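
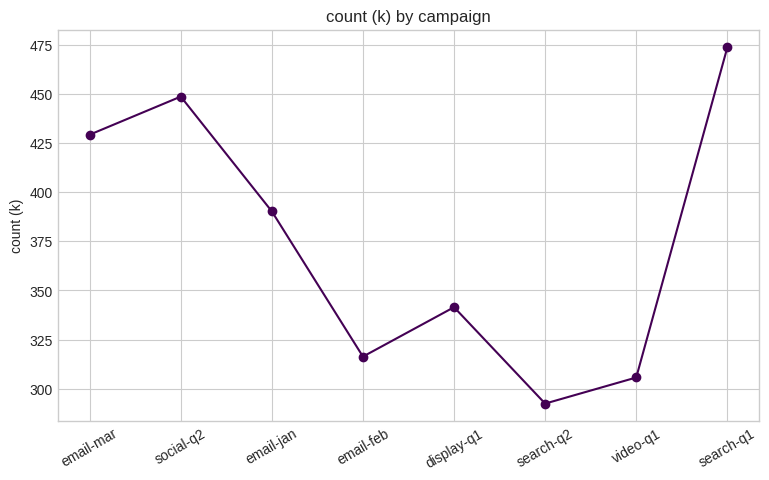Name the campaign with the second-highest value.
social-q2

Top 3: search-q1 ≈ 480, social-q2 ≈ 440, email-mar ≈ 420.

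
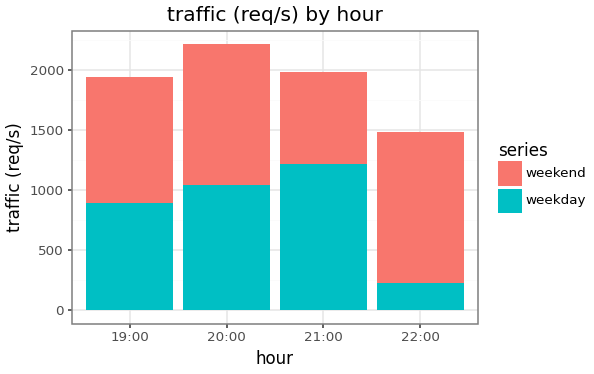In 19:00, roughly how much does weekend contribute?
weekend top ≈ 2000, bottom ≈ 800; segment ≈ 1200.

≈ 1200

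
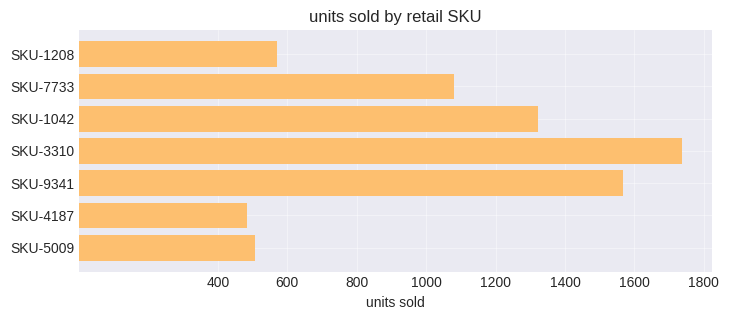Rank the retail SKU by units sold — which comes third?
SKU-1042

Top 4: SKU-3310 ≈ 1800, SKU-9341 ≈ 1600, SKU-1042 ≈ 1400, SKU-7733 ≈ 1000.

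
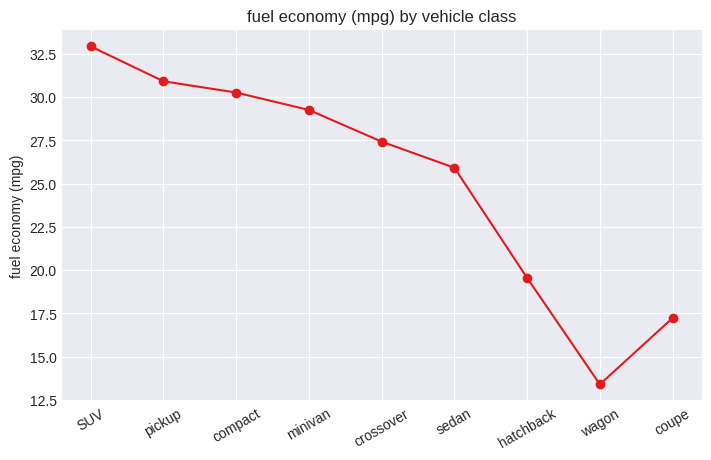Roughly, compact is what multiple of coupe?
≈ 1.67×

compact ≈ 30, coupe ≈ 18; 30/18 ≈ 1.67.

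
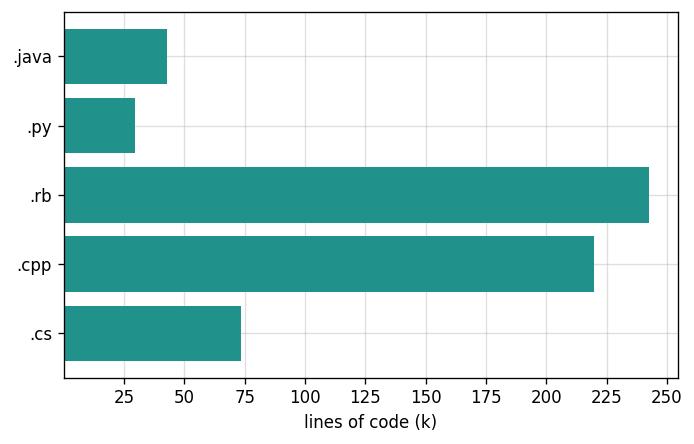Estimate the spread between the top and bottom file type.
≈ 225

Max .rb ≈ 250, min .py ≈ 25; range ≈ 225.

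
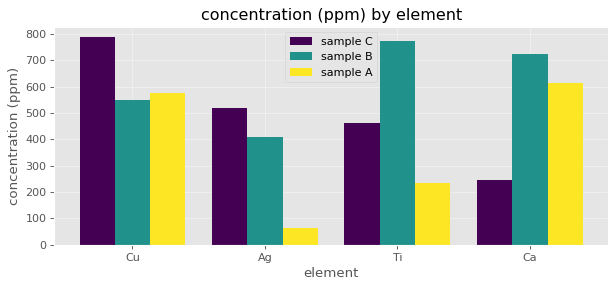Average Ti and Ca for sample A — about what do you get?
(200 + 600) / 2 ≈ 400.

≈ 400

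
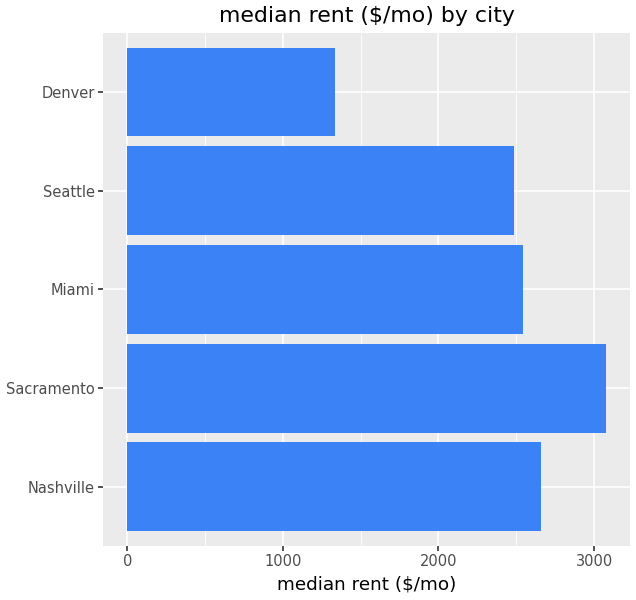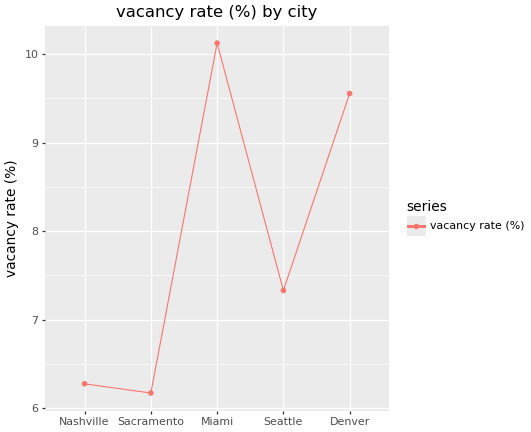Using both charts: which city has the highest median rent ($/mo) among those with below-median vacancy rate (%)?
Sacramento

Chart 2 median vacancy rate (%) ≈ 7; below-median cities: Nashville, Sacramento. Among those, Sacramento has the highest median rent ($/mo) (≈ 3000).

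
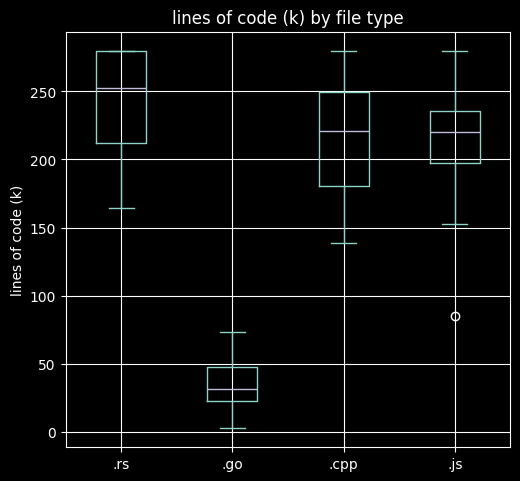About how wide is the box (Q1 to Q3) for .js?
Q3 ≈ 240, Q1 ≈ 200; IQR ≈ 40.

≈ 40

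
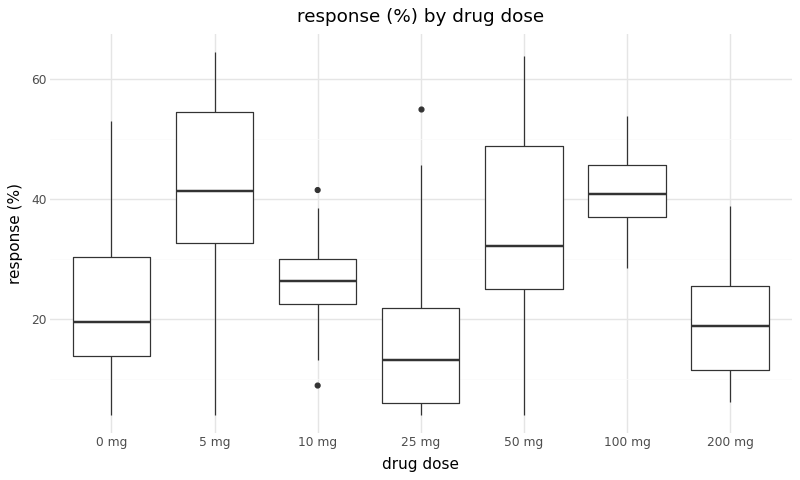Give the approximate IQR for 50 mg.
≈ 25

Q3 ≈ 50, Q1 ≈ 25; IQR ≈ 25.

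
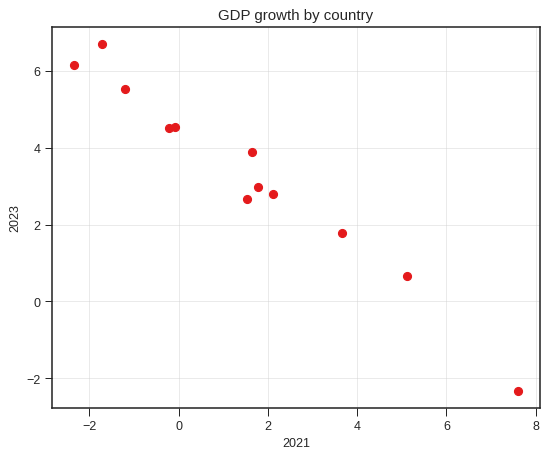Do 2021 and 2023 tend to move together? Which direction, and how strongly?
negative, strong

Points are negatively correlated; strong (|r| ≈ 1.0).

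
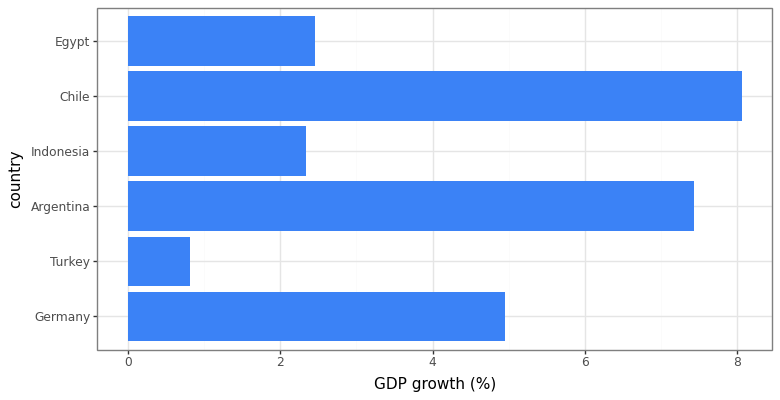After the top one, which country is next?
Top 3: Chile ≈ 8, Argentina ≈ 7, Germany ≈ 5.

Argentina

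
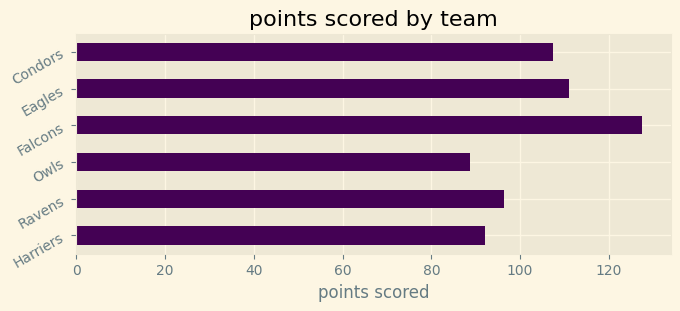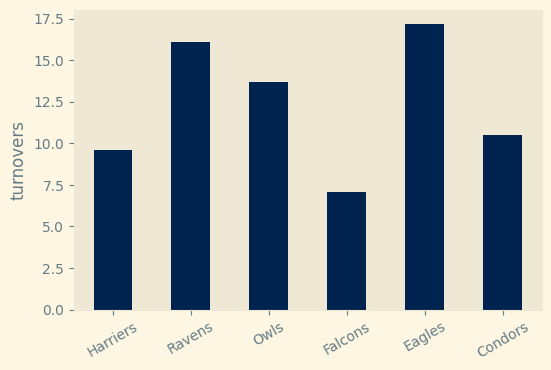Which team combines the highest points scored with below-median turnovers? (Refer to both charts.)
Falcons

Chart 2 median turnovers ≈ 12; below-median teams: Harriers, Falcons, Condors. Among those, Falcons has the highest points scored (≈ 120).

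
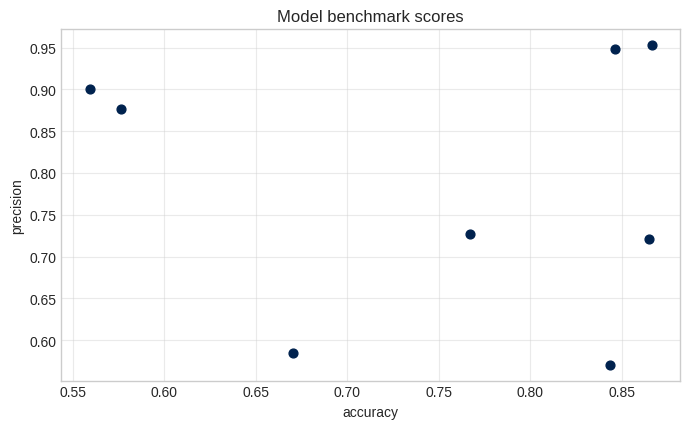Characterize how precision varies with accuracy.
no clear correlation

Points are roughly uncorrelated; weak (|r| ≈ 0.1).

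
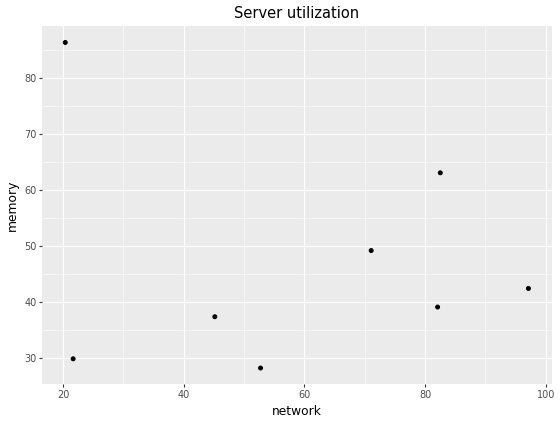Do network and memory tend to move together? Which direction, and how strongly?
Points are roughly uncorrelated; weak (|r| ≈ 0.1).

no clear correlation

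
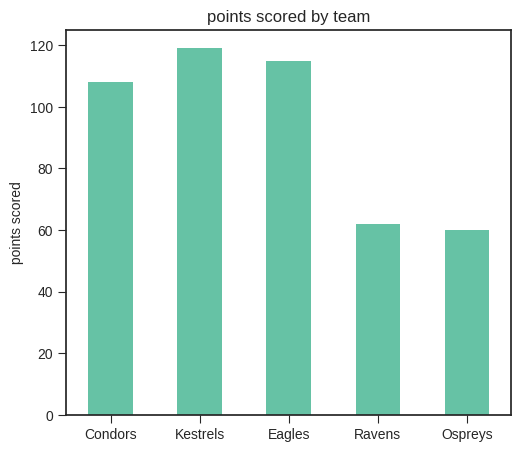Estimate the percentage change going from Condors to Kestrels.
≈ +9.1%

Condors ≈ 110, Kestrels ≈ 120; (120 − 110) / 110 ≈ +9.1%.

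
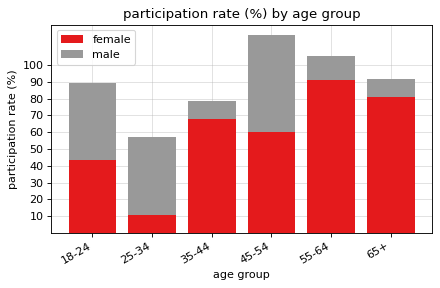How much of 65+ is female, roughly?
female top ≈ 80, bottom ≈ 0; segment ≈ 80.

≈ 80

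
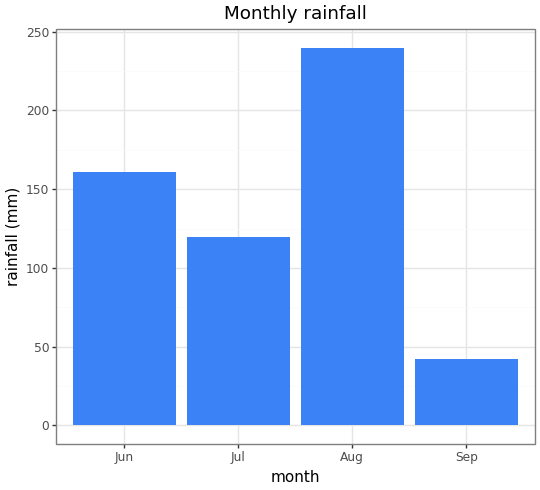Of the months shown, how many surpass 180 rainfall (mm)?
Above 180: Aug.

1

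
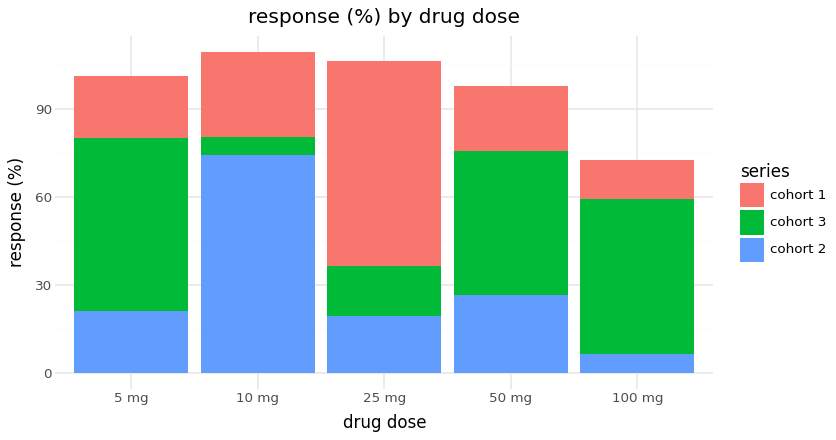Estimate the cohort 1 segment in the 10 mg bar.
cohort 1 top ≈ 110, bottom ≈ 80; segment ≈ 30.

≈ 30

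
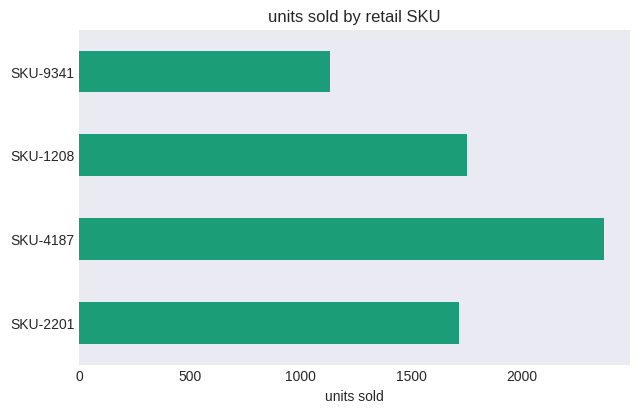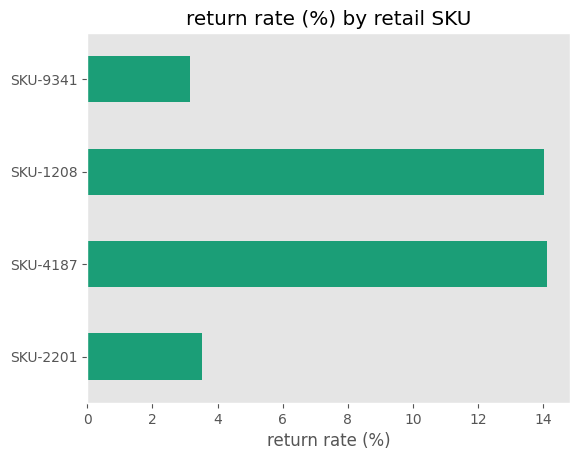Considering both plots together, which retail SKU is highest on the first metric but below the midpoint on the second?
Chart 2 median return rate (%) ≈ 8; below-median retail SKUs: SKU-2201, SKU-9341. Among those, SKU-2201 has the highest units sold (≈ 1500).

SKU-2201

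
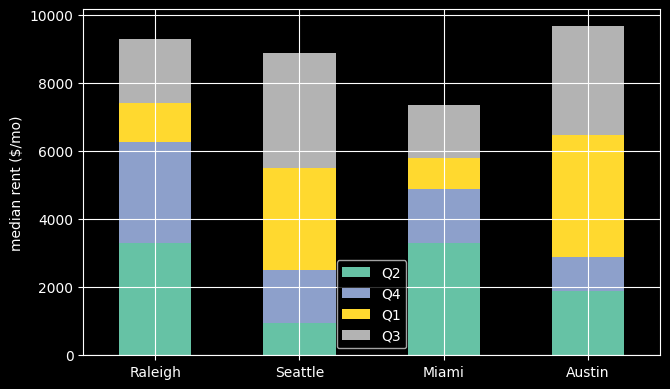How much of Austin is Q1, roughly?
Q1 top ≈ 6000, bottom ≈ 3000; segment ≈ 3000.

≈ 3000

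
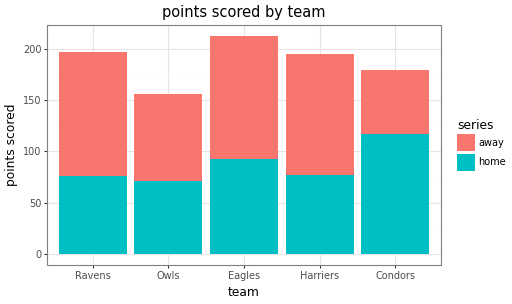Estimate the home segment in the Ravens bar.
≈ 80

home top ≈ 80, bottom ≈ 0; segment ≈ 80.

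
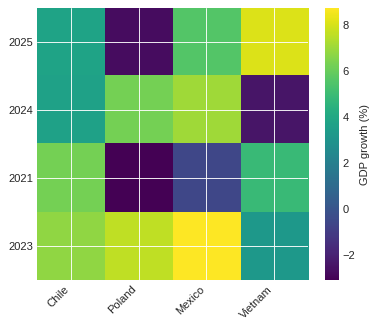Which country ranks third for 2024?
Top 4 for 2024: Mexico ≈ 7, Poland ≈ 6, Chile ≈ 4, Vietnam ≈ -2.

Chile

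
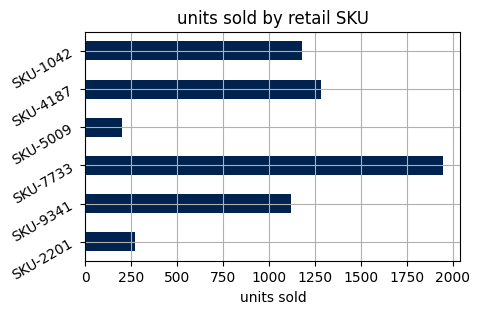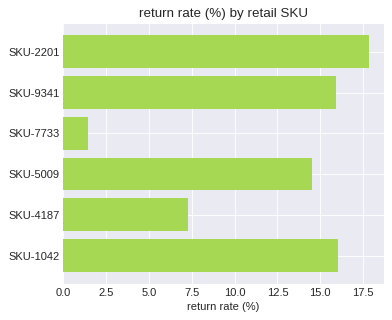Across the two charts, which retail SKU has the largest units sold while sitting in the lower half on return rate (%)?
Chart 2 median return rate (%) ≈ 16; below-median retail SKUs: SKU-7733, SKU-5009, SKU-4187. Among those, SKU-7733 has the highest units sold (≈ 2000).

SKU-7733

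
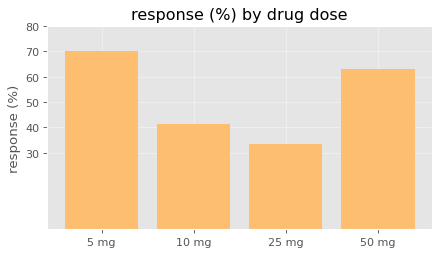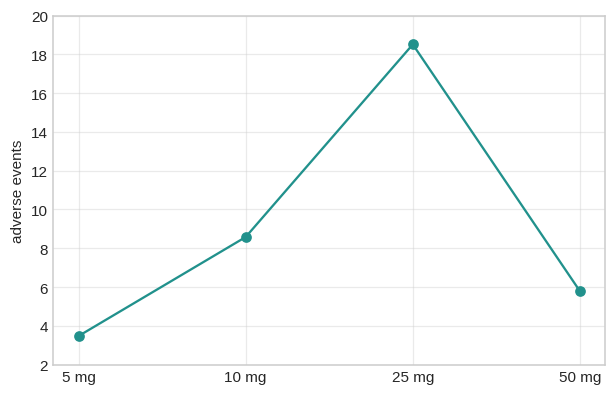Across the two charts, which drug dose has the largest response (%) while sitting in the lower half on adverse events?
Chart 2 median adverse events ≈ 8; below-median drug doses: 5 mg, 50 mg. Among those, 5 mg has the highest response (%) (≈ 70).

5 mg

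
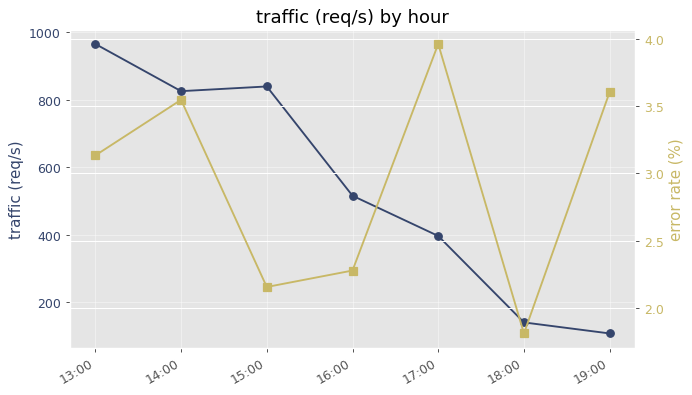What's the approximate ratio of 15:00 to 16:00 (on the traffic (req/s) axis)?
≈ 1.6×

15:00 ≈ 800, 16:00 ≈ 500; 800/500 ≈ 1.6.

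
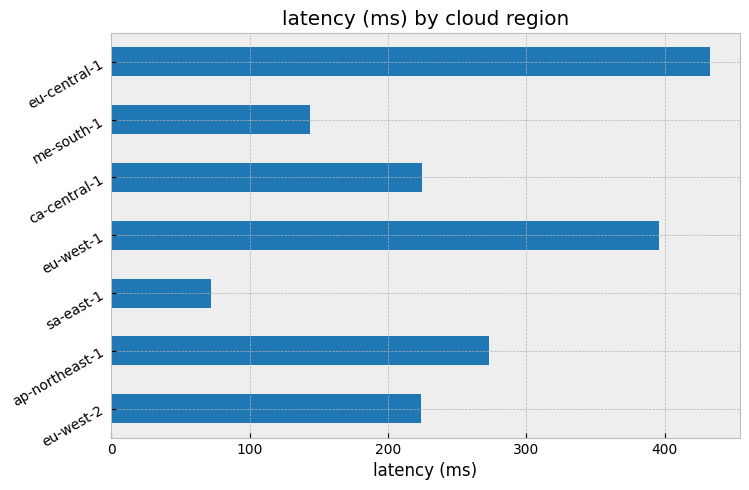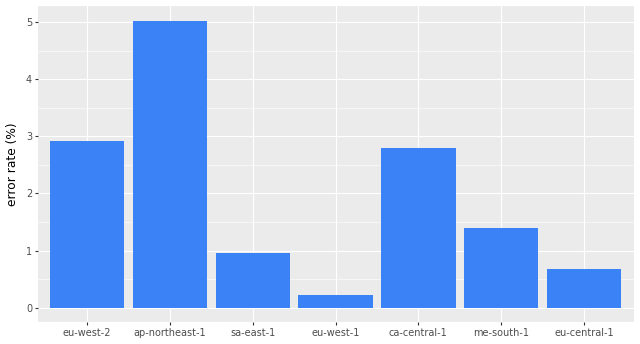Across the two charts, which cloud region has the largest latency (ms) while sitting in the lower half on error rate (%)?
Chart 2 median error rate (%) ≈ 1.5; below-median cloud regions: sa-east-1, eu-west-1, eu-central-1. Among those, eu-central-1 has the highest latency (ms) (≈ 450).

eu-central-1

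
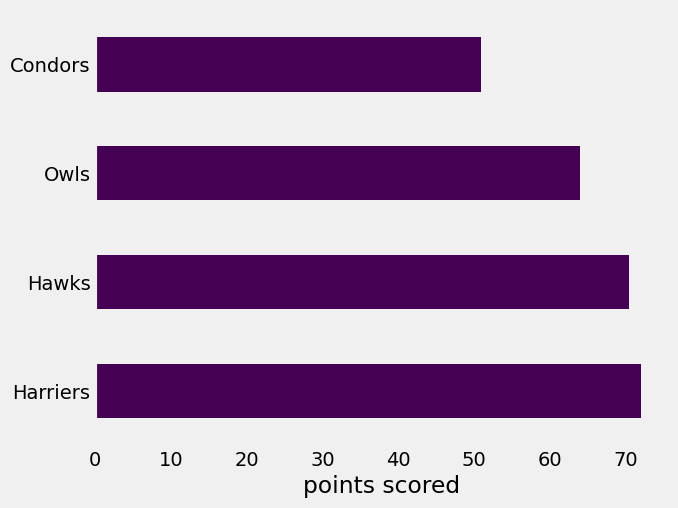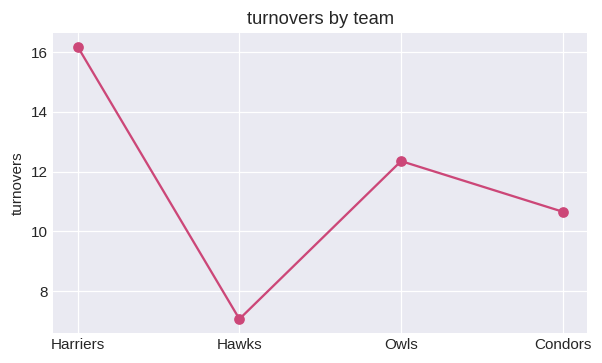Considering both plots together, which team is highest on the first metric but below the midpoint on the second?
Chart 2 median turnovers ≈ 12; below-median teams: Hawks, Condors. Among those, Hawks has the highest points scored (≈ 70).

Hawks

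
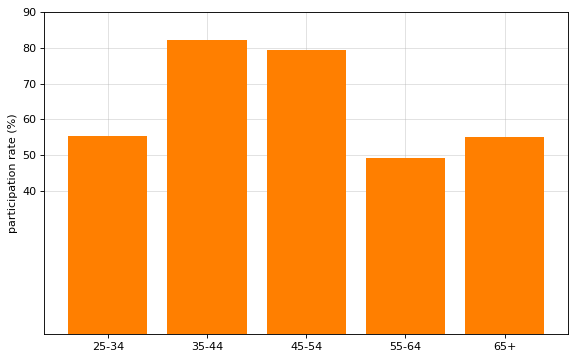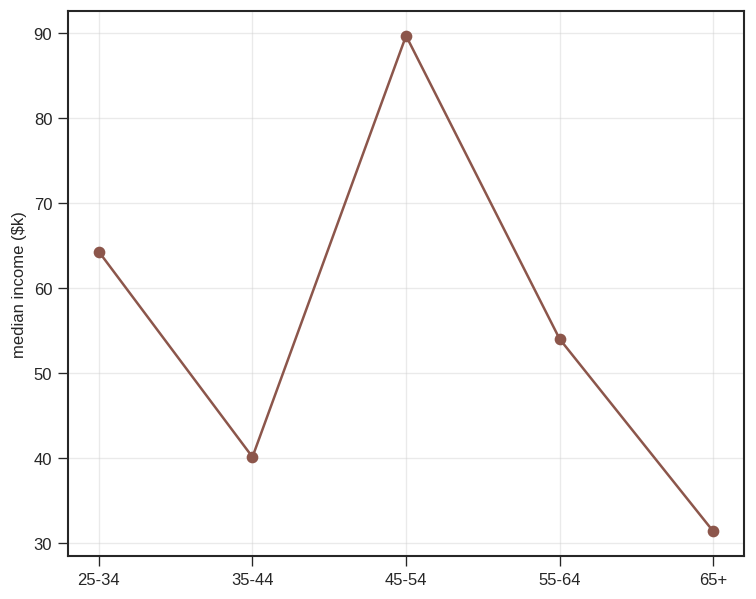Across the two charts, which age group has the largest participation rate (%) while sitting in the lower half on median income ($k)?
Chart 2 median median income ($k) ≈ 50; below-median age groups: 35-44, 65+. Among those, 35-44 has the highest participation rate (%) (≈ 80).

35-44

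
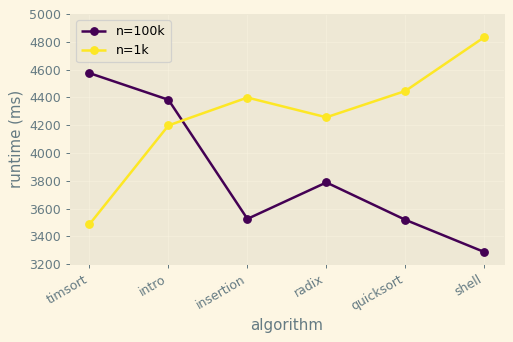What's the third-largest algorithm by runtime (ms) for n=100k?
Top 4 for n=100k: timsort ≈ 4600, intro ≈ 4400, radix ≈ 3800, insertion ≈ 3600.

radix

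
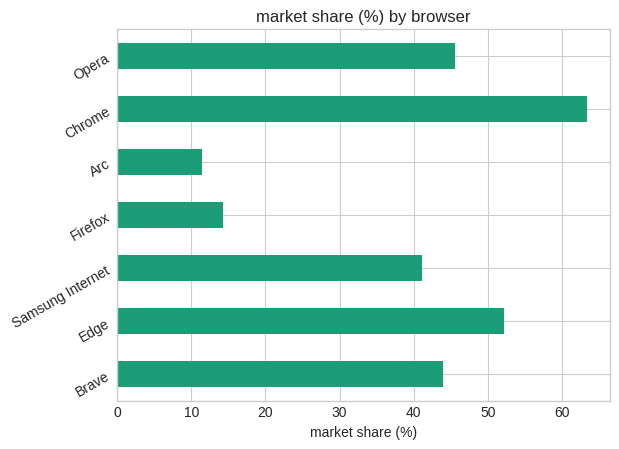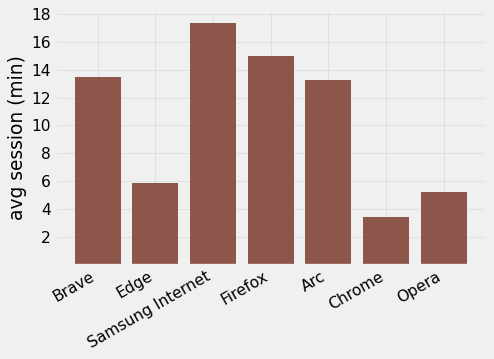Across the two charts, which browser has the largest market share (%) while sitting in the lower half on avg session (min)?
Chart 2 median avg session (min) ≈ 14; below-median browsers: Edge, Chrome, Opera. Among those, Chrome has the highest market share (%) (≈ 60).

Chrome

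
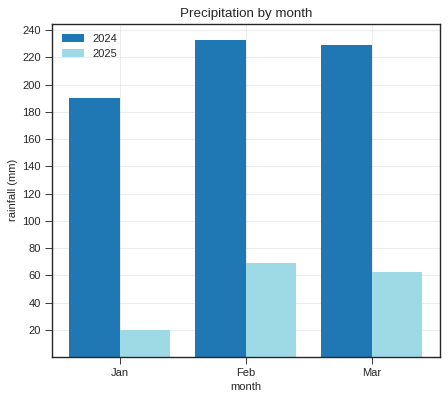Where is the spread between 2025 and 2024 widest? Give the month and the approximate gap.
Jan, ≈ 180 mm

Jan: 2025 ≈ 20, 2024 ≈ 200 → gap ≈ 180. Next-largest (Mar) is only ≈ 160.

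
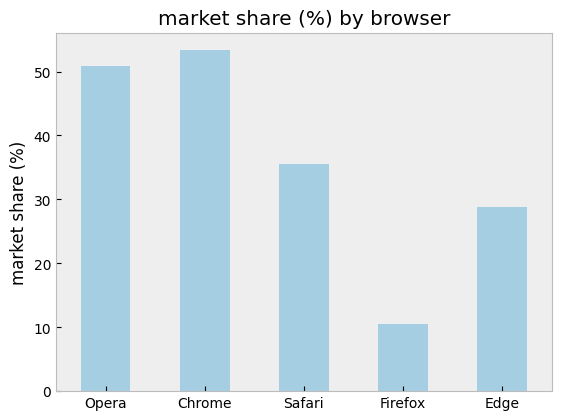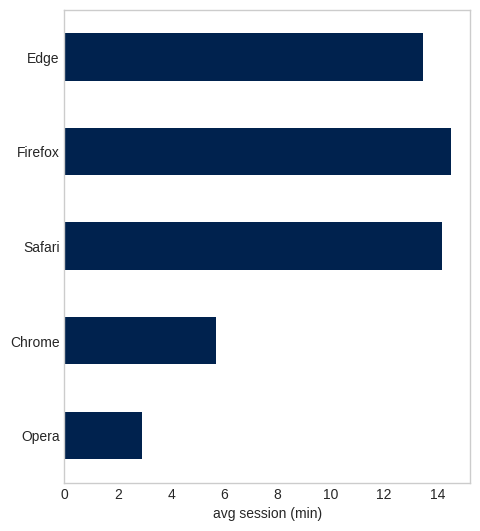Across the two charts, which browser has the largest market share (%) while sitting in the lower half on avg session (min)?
Chrome

Chart 2 median avg session (min) ≈ 14; below-median browsers: Opera, Chrome. Among those, Chrome has the highest market share (%) (≈ 55).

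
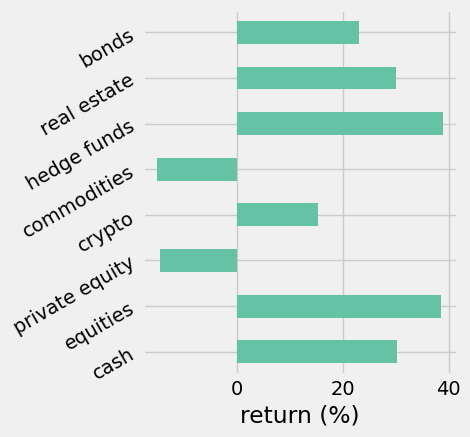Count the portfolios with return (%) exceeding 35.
2

Above 35: equities, hedge funds.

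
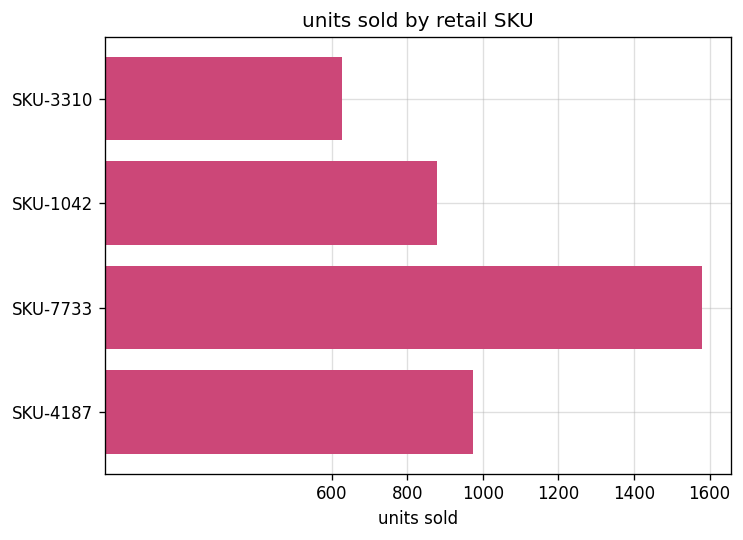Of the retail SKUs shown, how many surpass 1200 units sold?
Above 1200: SKU-7733.

1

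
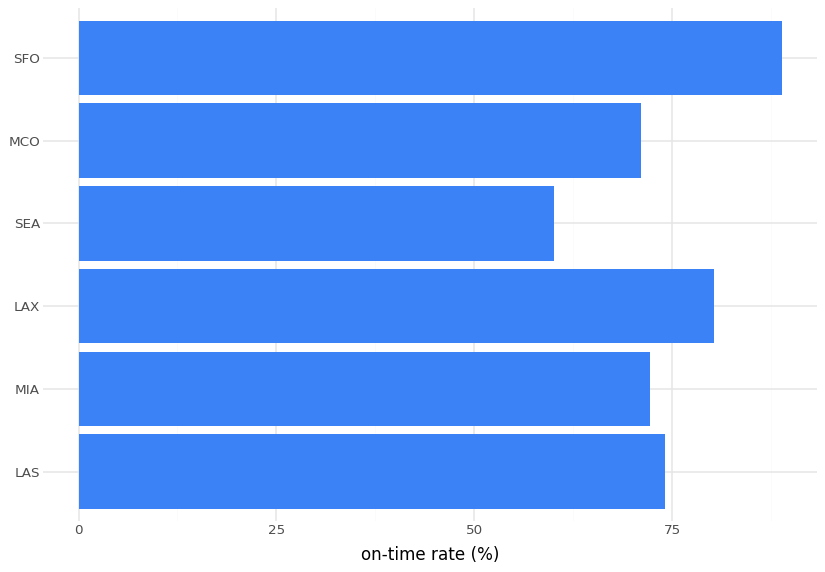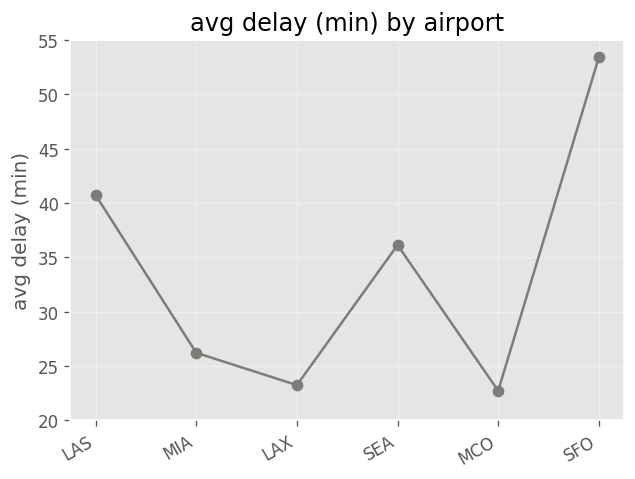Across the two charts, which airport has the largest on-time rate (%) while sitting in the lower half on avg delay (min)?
LAX

Chart 2 median avg delay (min) ≈ 30; below-median airports: MIA, LAX, MCO. Among those, LAX has the highest on-time rate (%) (≈ 80).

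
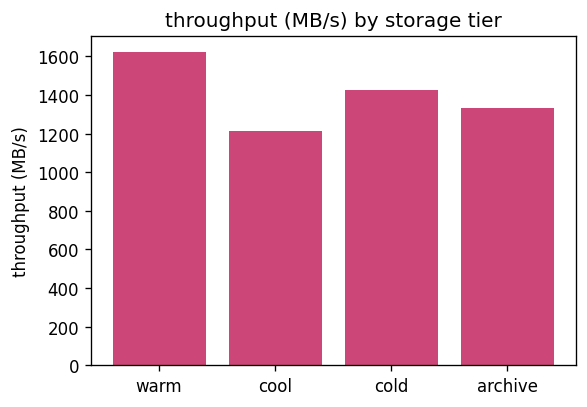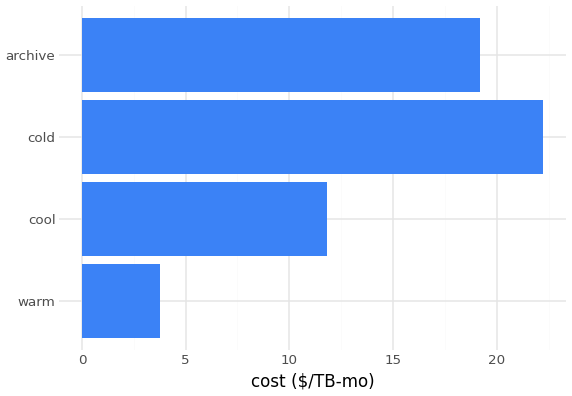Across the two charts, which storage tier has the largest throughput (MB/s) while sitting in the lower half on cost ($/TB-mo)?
warm

Chart 2 median cost ($/TB-mo) ≈ 15; below-median storage tiers: warm, cool. Among those, warm has the highest throughput (MB/s) (≈ 1600).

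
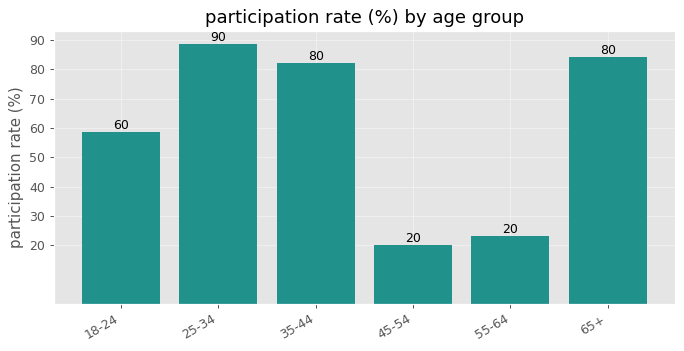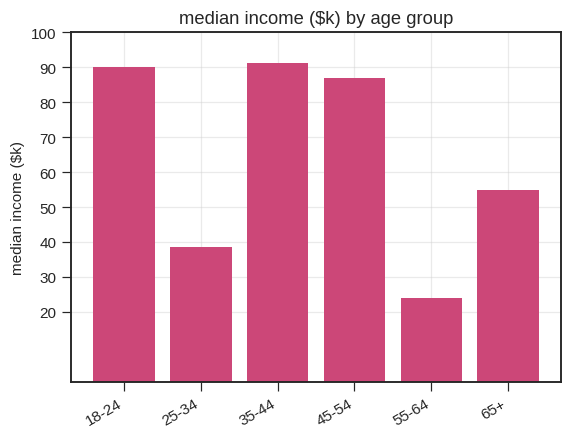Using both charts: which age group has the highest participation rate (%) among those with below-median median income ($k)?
25-34

Chart 2 median median income ($k) ≈ 70; below-median age groups: 25-34, 55-64, 65+. Among those, 25-34 has the highest participation rate (%) (≈ 90).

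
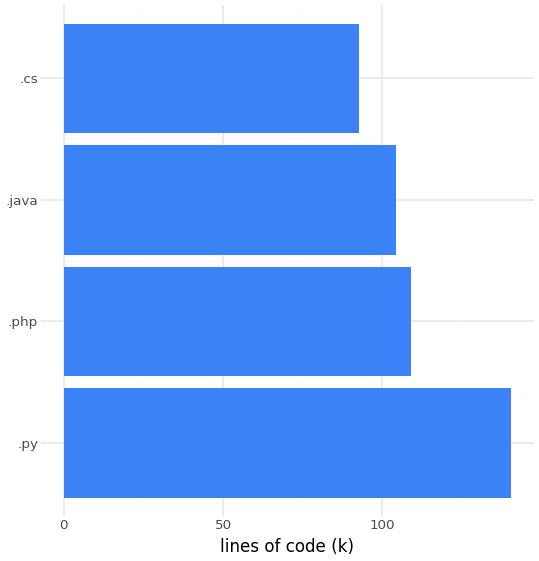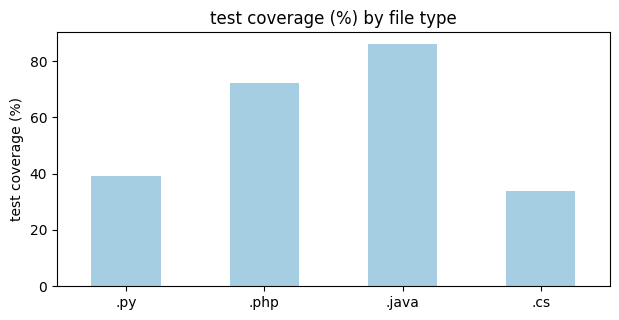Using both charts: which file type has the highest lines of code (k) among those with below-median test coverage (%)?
.py

Chart 2 median test coverage (%) ≈ 60; below-median file types: .py, .cs. Among those, .py has the highest lines of code (k) (≈ 140).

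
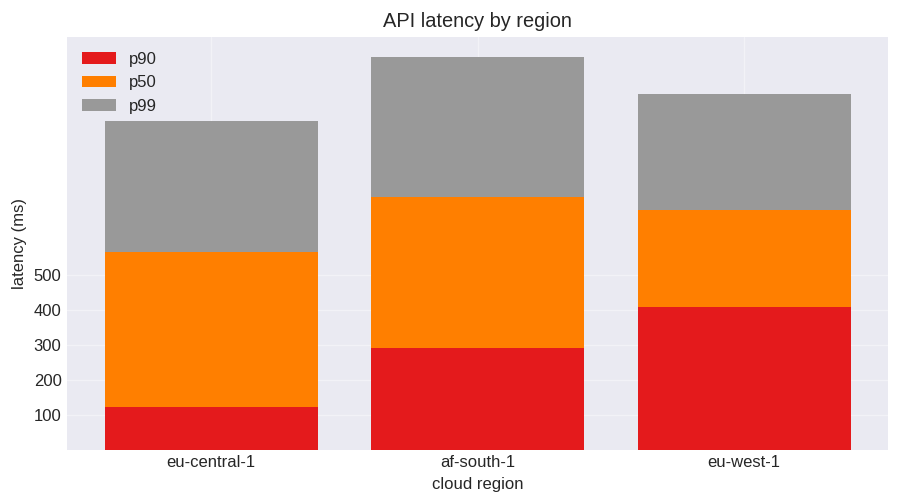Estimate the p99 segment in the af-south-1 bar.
≈ 400

p99 top ≈ 1100, bottom ≈ 700; segment ≈ 400.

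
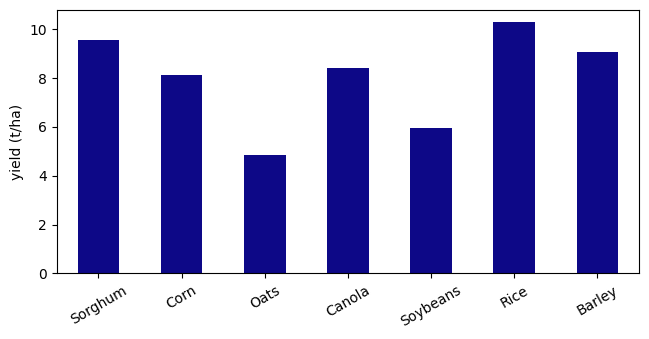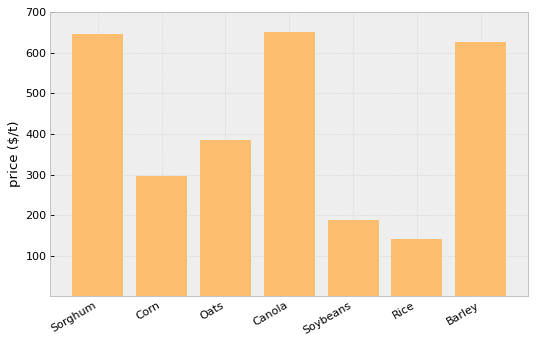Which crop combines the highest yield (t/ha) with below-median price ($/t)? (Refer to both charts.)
Rice

Chart 2 median price ($/t) ≈ 400; below-median crops: Corn, Soybeans, Rice. Among those, Rice has the highest yield (t/ha) (≈ 10).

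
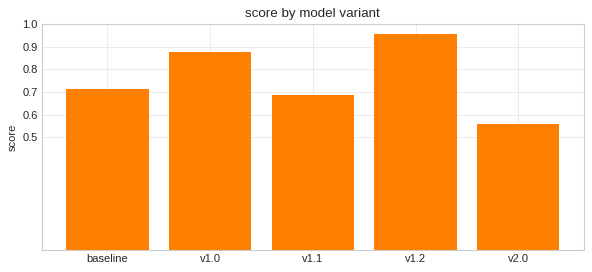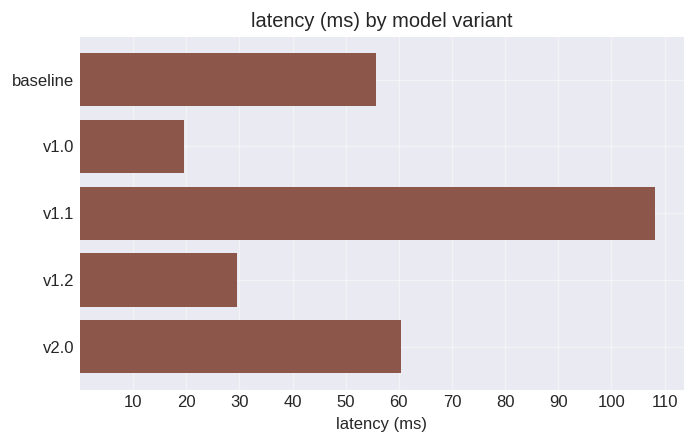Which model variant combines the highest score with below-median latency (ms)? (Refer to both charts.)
v1.2

Chart 2 median latency (ms) ≈ 60; below-median model variants: v1.0, v1.2. Among those, v1.2 has the highest score (≈ 1).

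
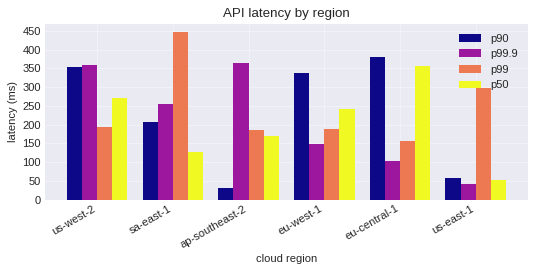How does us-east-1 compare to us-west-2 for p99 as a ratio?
us-east-1 ≈ 300, us-west-2 ≈ 200; 300/200 ≈ 1.5.

≈ 1.5×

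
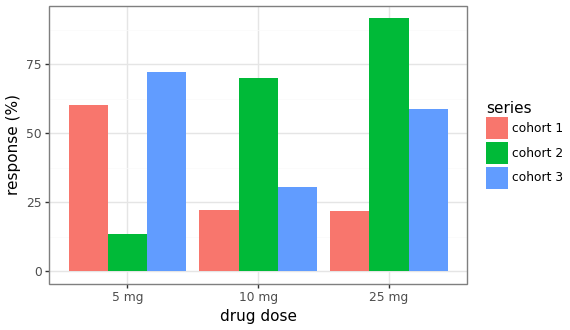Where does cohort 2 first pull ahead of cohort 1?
10 mg

5 mg: cohort 2 ≈ 10 vs cohort 1 ≈ 60 (not yet); 10 mg: cohort 2 ≈ 70 vs cohort 1 ≈ 20 (first crossover).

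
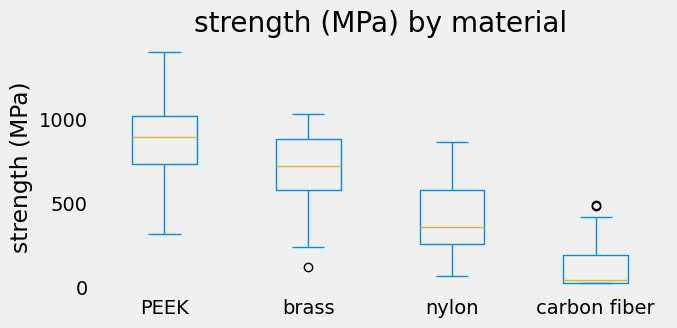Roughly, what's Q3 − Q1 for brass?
≈ 300

Q3 ≈ 900, Q1 ≈ 600; IQR ≈ 300.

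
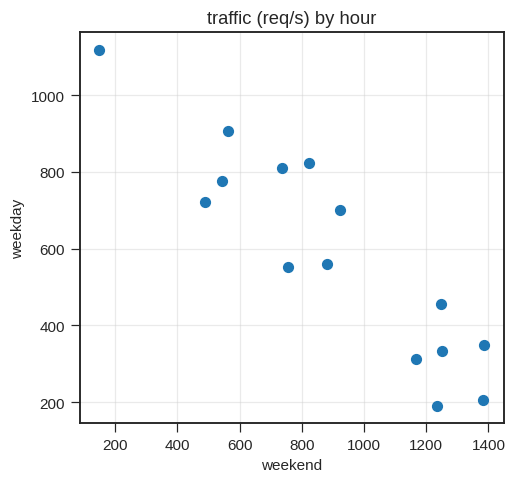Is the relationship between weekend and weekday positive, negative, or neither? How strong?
Points are negatively correlated; strong (|r| ≈ 0.9).

negative, strong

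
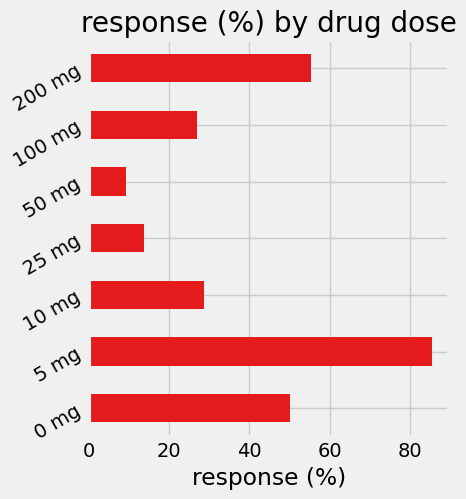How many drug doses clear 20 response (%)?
5

Above 20: 0 mg, 5 mg, 10 mg, 100 mg, 200 mg.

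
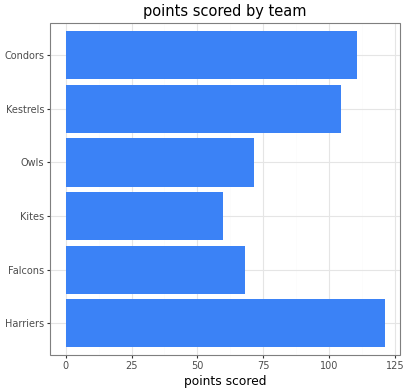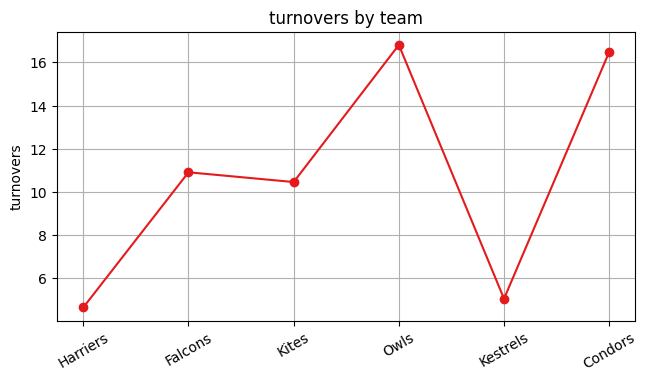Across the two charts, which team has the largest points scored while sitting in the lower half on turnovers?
Harriers

Chart 2 median turnovers ≈ 10; below-median teams: Harriers, Kites, Kestrels. Among those, Harriers has the highest points scored (≈ 120).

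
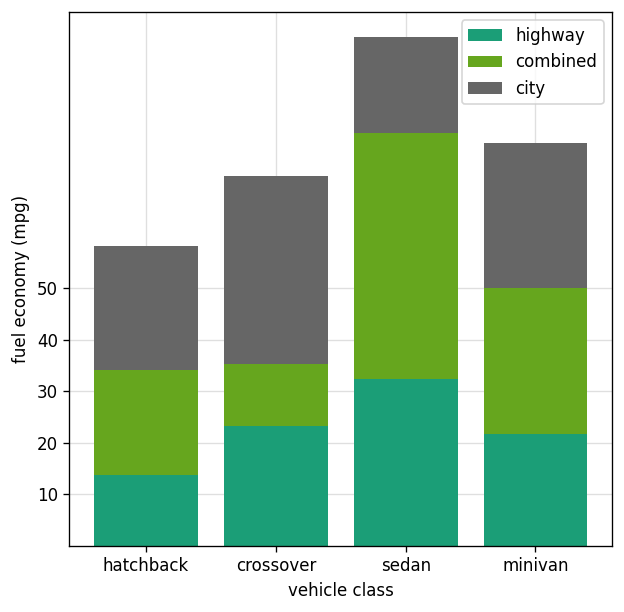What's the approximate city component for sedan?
city top ≈ 100, bottom ≈ 80; segment ≈ 20.

≈ 20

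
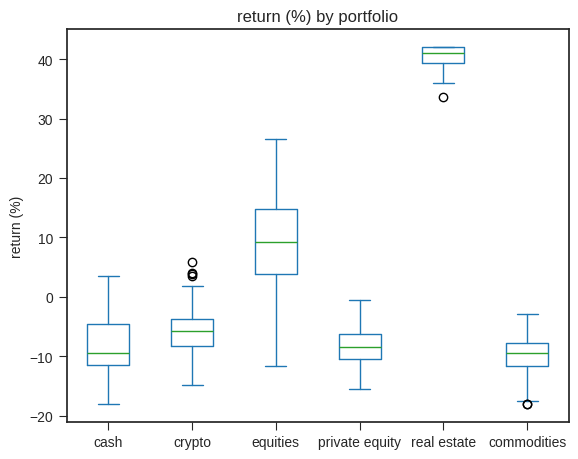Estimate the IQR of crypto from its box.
≈ 5

Q3 ≈ -5, Q1 ≈ -10; IQR ≈ 5.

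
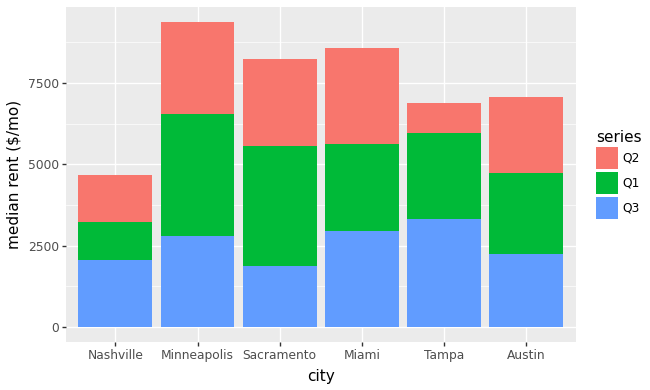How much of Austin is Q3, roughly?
Q3 top ≈ 2000, bottom ≈ 0; segment ≈ 2000.

≈ 2000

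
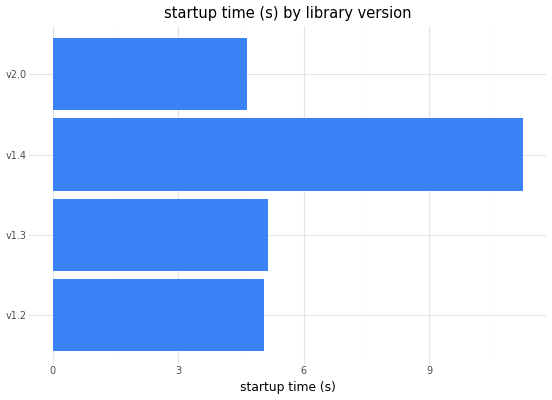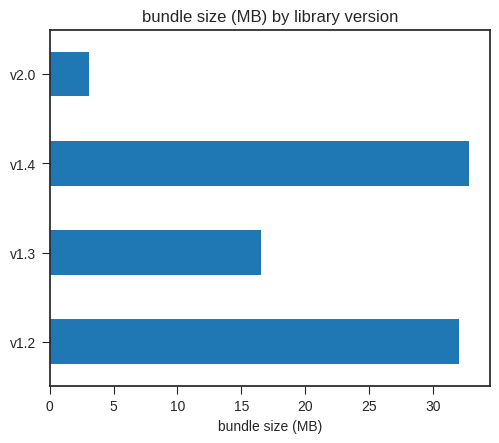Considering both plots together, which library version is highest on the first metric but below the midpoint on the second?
v1.3

Chart 2 median bundle size (MB) ≈ 25; below-median library versions: v1.3, v2.0. Among those, v1.3 has the highest startup time (s) (≈ 6).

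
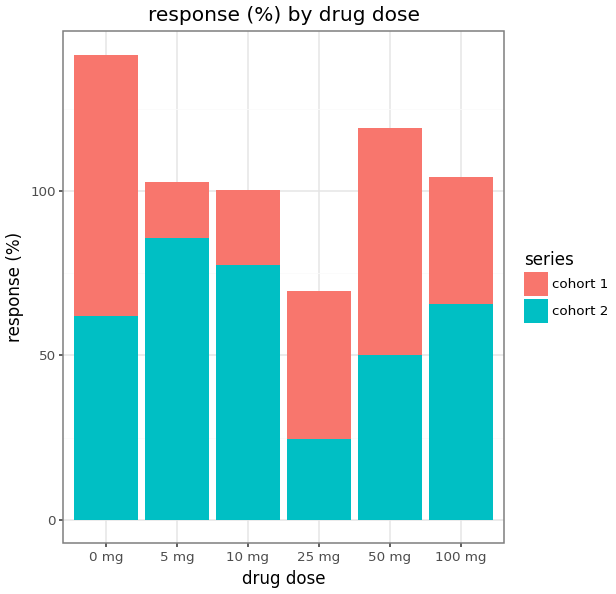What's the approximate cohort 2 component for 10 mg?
≈ 80

cohort 2 top ≈ 80, bottom ≈ 0; segment ≈ 80.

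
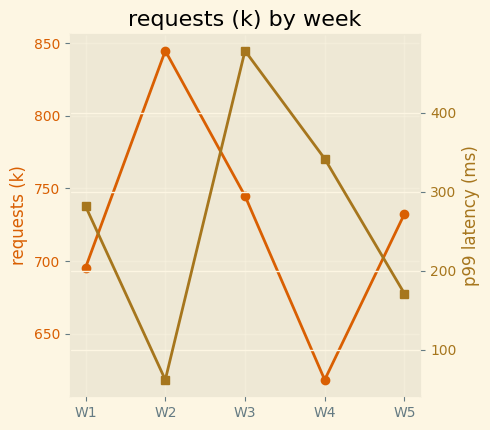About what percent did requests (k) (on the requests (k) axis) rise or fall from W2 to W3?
≈ -11.9%

W2 ≈ 840, W3 ≈ 740; (740 − 840) / 840 ≈ -11.9%.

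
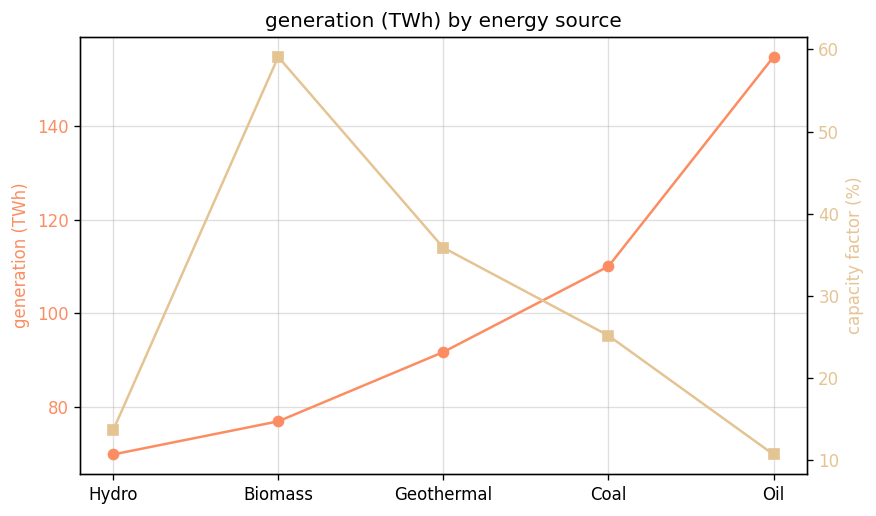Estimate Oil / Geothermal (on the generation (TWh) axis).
≈ 1.67×

Oil ≈ 150, Geothermal ≈ 90; 150/90 ≈ 1.67.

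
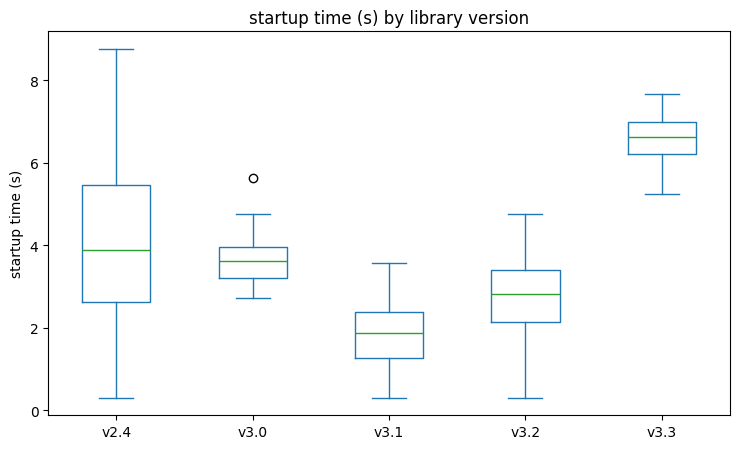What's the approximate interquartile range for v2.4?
Q3 ≈ 5.5, Q1 ≈ 2.5; IQR ≈ 3.0.

≈ 3.0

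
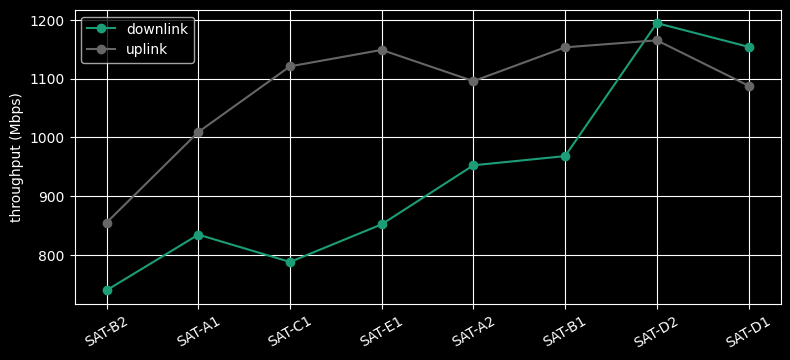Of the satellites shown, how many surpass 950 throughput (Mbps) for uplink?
Above 950: SAT-A1, SAT-C1, SAT-E1, SAT-A2, SAT-B1, SAT-D2, SAT-D1.

7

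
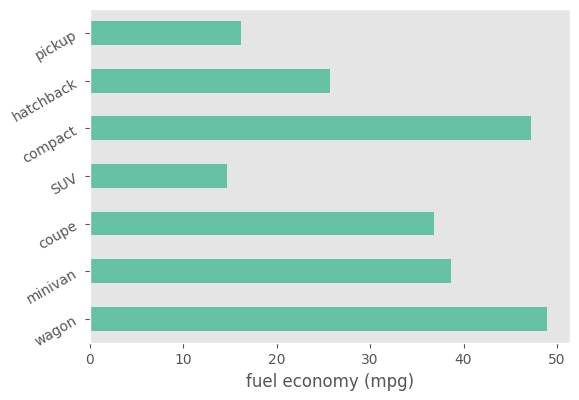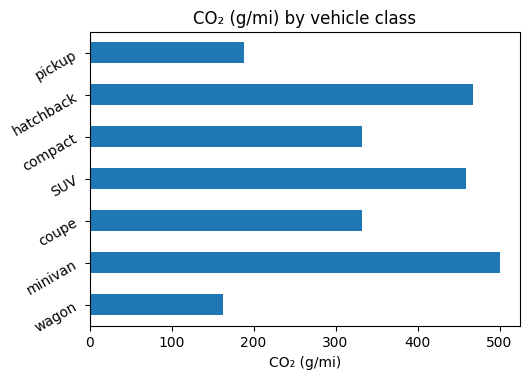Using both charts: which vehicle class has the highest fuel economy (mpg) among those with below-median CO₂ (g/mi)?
Chart 2 median CO₂ (g/mi) ≈ 350; below-median vehicle classes: wagon, coupe, pickup. Among those, wagon has the highest fuel economy (mpg) (≈ 50).

wagon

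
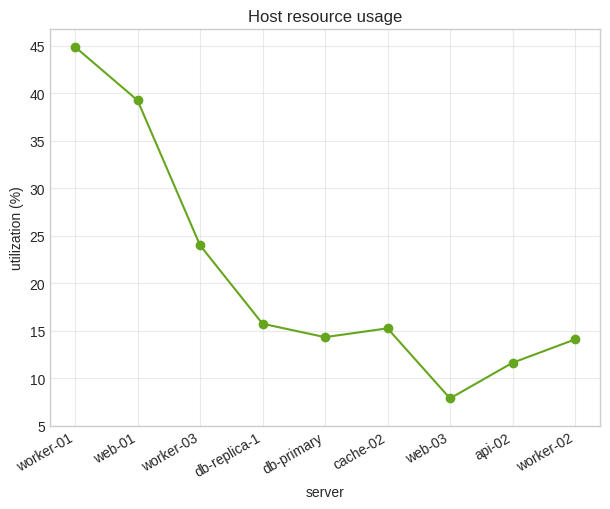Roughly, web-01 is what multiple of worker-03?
web-01 ≈ 40, worker-03 ≈ 25; 40/25 ≈ 1.6.

≈ 1.6×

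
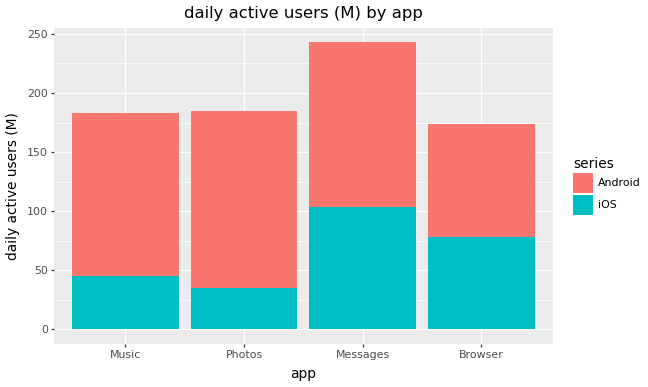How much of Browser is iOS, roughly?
≈ 75

iOS top ≈ 75, bottom ≈ 0; segment ≈ 75.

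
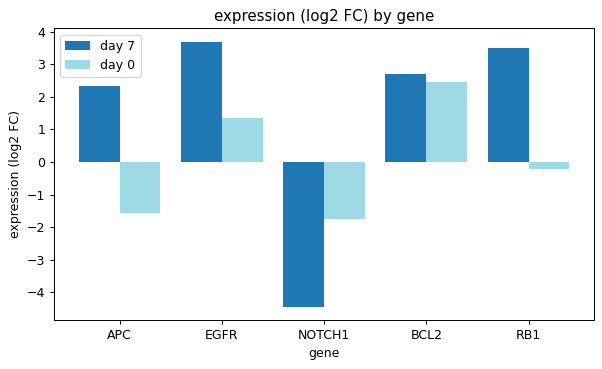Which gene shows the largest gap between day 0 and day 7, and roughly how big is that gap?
APC: day 0 ≈ -2, day 7 ≈ 2 → gap ≈ 4. Next-largest (RB1) is only ≈ 3.

APC, ≈ 4 log2 FC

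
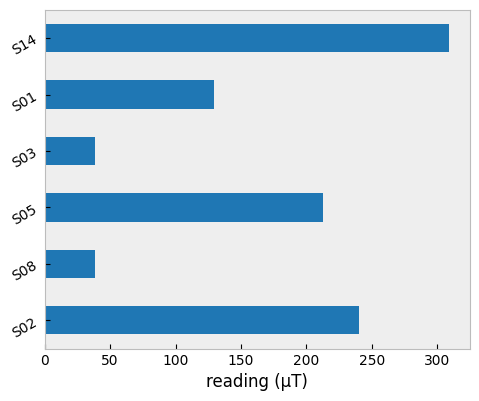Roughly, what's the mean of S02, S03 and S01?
≈ 150

(250 + 50 + 150) / 3 ≈ 150.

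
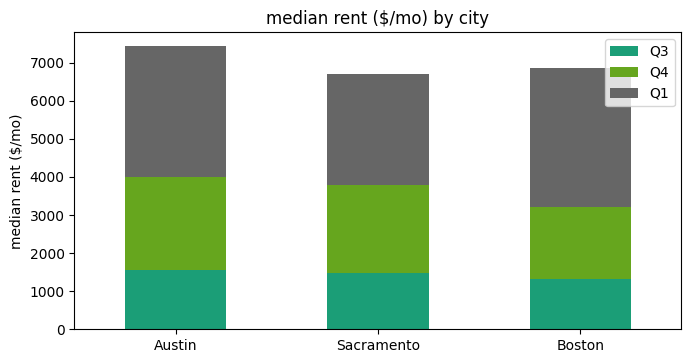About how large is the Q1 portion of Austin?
≈ 3000

Q1 top ≈ 7000, bottom ≈ 4000; segment ≈ 3000.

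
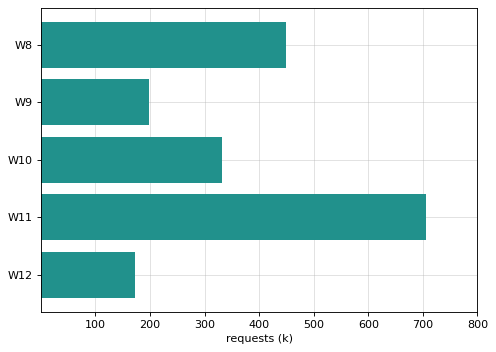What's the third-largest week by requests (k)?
Top 4: W11 ≈ 700, W8 ≈ 400, W10 ≈ 300, W9 ≈ 200.

W10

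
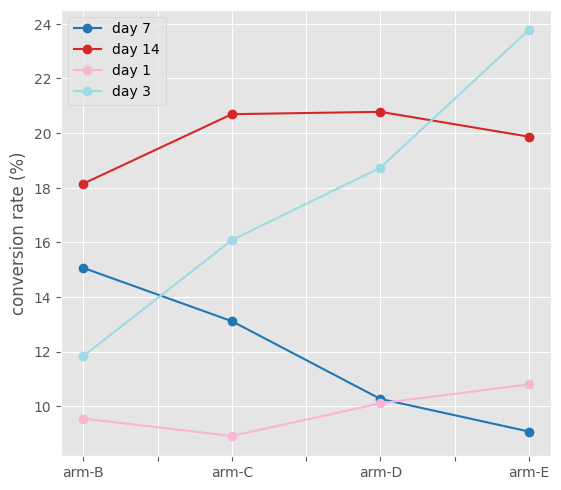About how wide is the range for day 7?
≈ 6

Max arm-B ≈ 16, min arm-E ≈ 10; range ≈ 6.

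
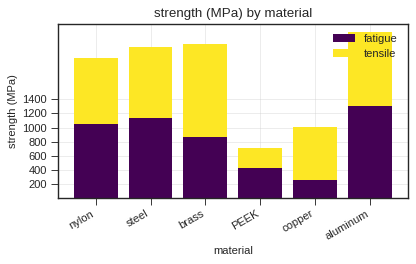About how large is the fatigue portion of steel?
≈ 1200

fatigue top ≈ 1200, bottom ≈ 0; segment ≈ 1200.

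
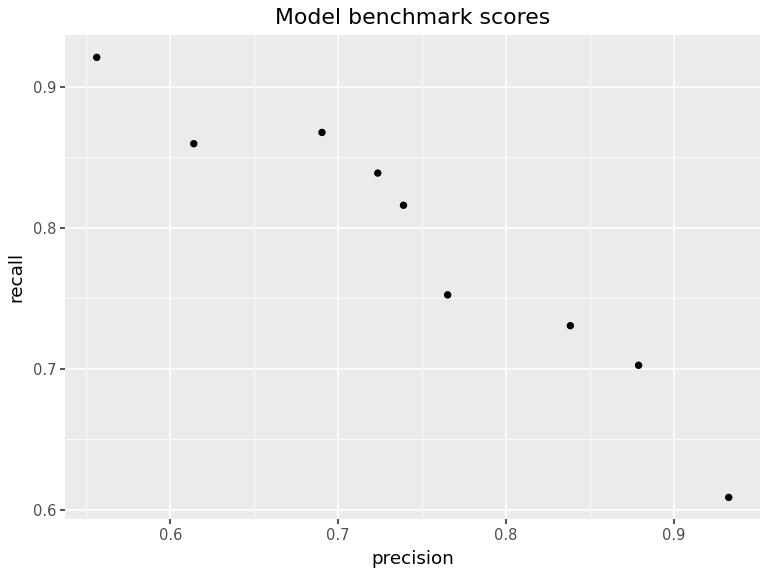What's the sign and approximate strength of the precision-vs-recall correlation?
negative, strong

Points are negatively correlated; strong (|r| ≈ 1.0).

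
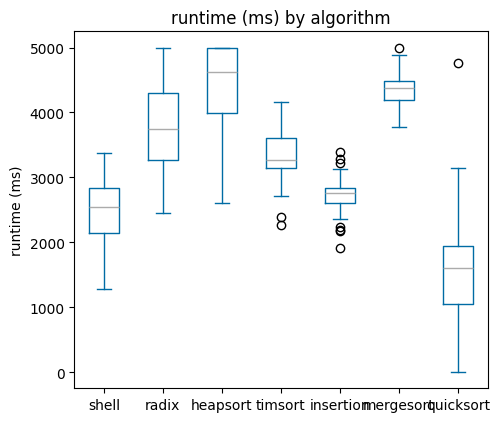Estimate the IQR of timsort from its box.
Q3 ≈ 3500, Q1 ≈ 3000; IQR ≈ 500.

≈ 500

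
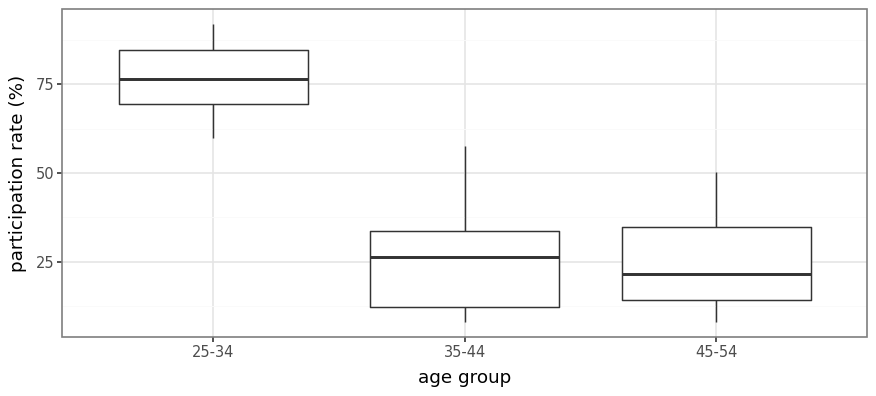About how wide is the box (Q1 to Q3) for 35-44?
Q3 ≈ 35, Q1 ≈ 10; IQR ≈ 25.

≈ 25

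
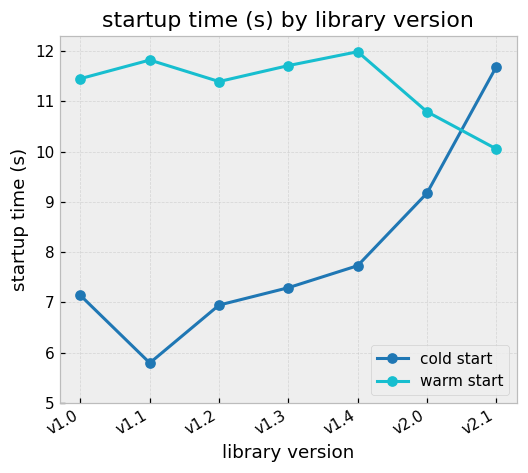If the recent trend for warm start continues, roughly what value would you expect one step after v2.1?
≈ 9

Last three: 12, 11, 10 → slope ≈ -1/step → next ≈ 9.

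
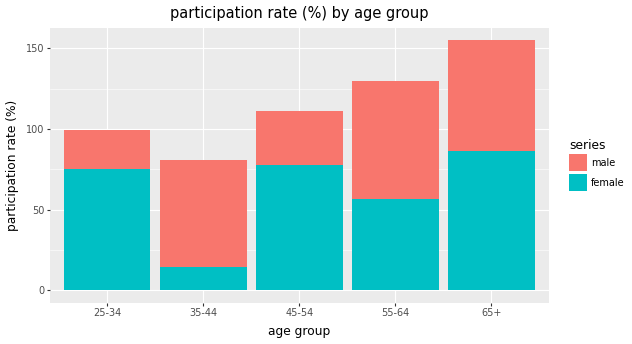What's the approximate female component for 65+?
≈ 80

female top ≈ 80, bottom ≈ 0; segment ≈ 80.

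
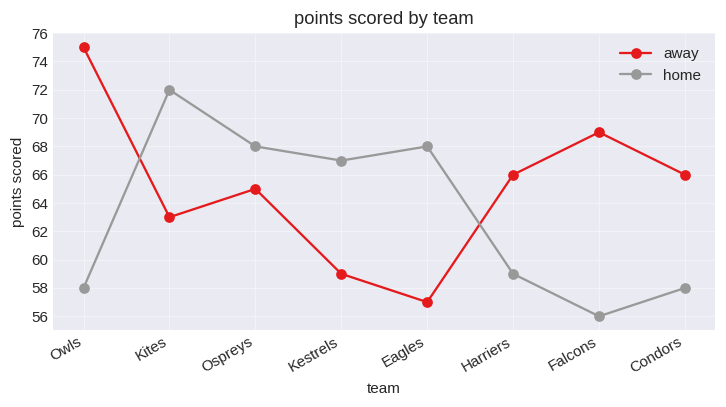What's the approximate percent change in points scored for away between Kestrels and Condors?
Kestrels ≈ 60, Condors ≈ 66; (66 − 60) / 60 ≈ +10%.

≈ +10%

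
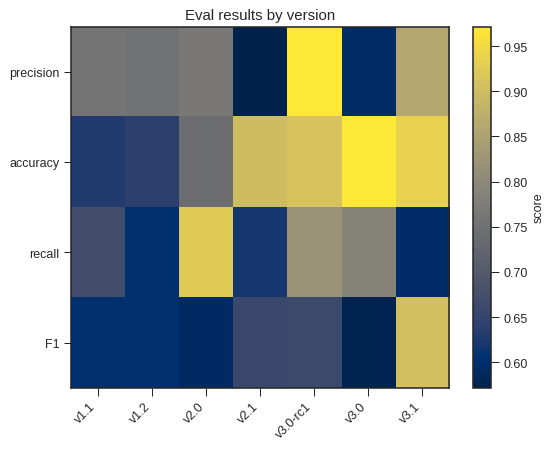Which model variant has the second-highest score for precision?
Top 3 for precision: v3.0-rc1 ≈ 0.95, v3.1 ≈ 0.85, v2.0 ≈ 0.75.

v3.1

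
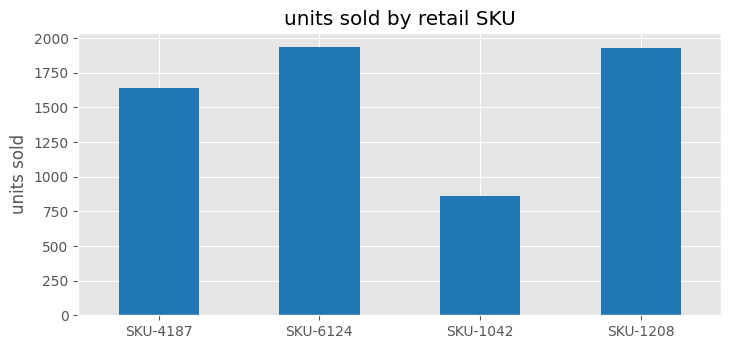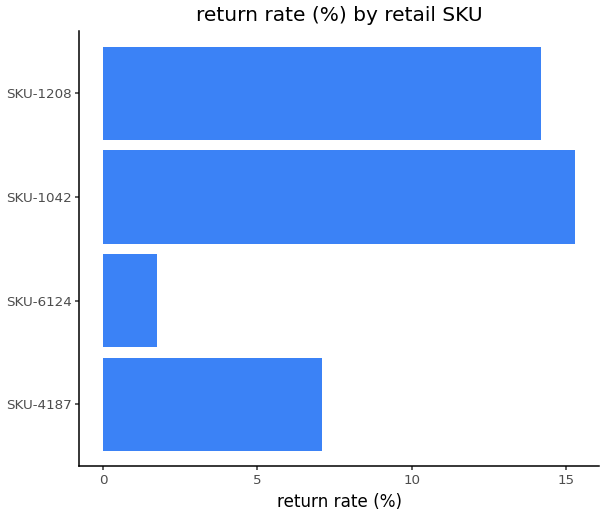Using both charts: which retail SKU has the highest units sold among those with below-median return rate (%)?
SKU-6124

Chart 2 median return rate (%) ≈ 10; below-median retail SKUs: SKU-4187, SKU-6124. Among those, SKU-6124 has the highest units sold (≈ 2000).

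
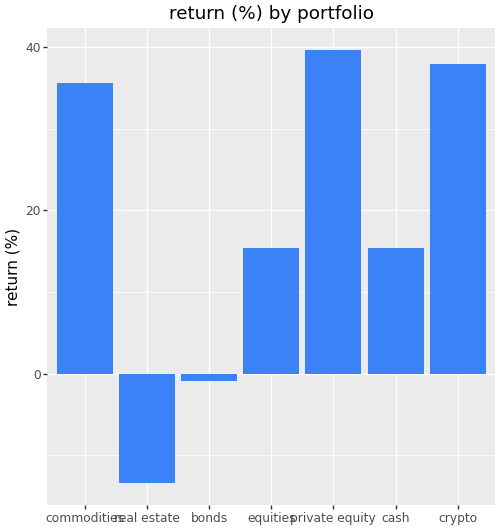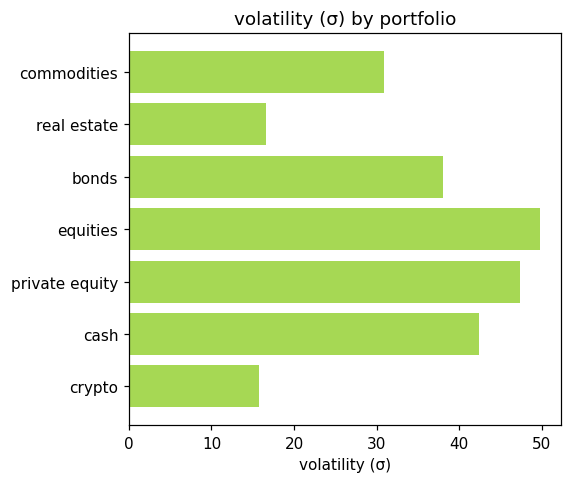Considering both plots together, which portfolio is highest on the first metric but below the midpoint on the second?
crypto

Chart 2 median volatility (σ) ≈ 40; below-median portfolios: commodities, real estate, crypto. Among those, crypto has the highest return (%) (≈ 40).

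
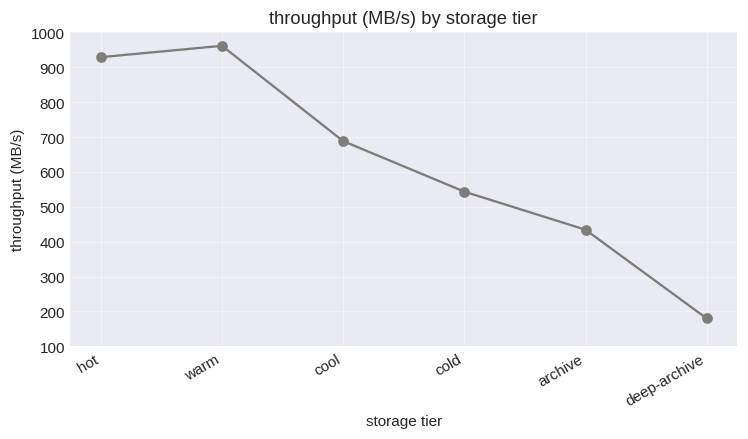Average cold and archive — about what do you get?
(500 + 400) / 2 ≈ 450.

≈ 450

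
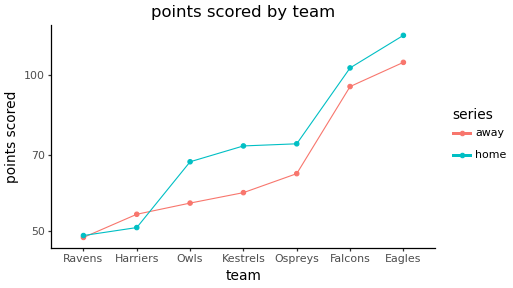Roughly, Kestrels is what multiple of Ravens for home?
Kestrels ≈ 70, Ravens ≈ 50; 70/50 ≈ 1.4.

≈ 1.4×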